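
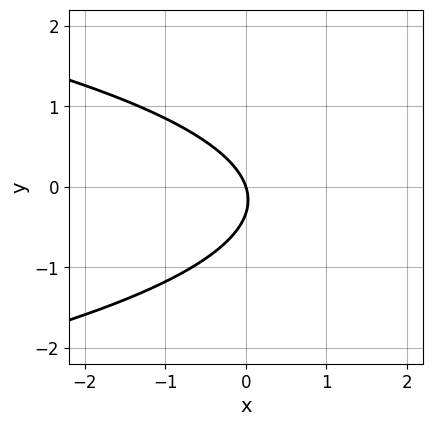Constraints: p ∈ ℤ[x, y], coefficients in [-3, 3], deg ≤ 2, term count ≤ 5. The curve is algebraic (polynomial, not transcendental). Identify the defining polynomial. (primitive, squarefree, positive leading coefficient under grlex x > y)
First, deg p = 2. The shape is more complex than any degree-1 curve.
Next, against the integer gridlines: it meets the y-axis at y = 0 (among the integer gridlines); one x-axis crossing is at x = 0.
Finally, the integer polynomial consistent with all of this is the stated p.

3*y^2 + 3*x + y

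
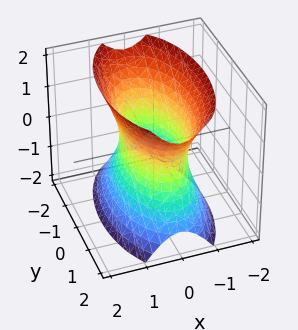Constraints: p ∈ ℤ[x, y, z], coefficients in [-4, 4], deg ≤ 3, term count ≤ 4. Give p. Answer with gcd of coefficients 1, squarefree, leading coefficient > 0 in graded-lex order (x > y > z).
3*x^2 + y^2 - z^2 - 2

1. deg p = 2.
2. Symmetries: mirror symmetry x ↦ −x ⇒ only even powers of x; the z ↦ −z reflection is a symmetry, so z appears only in even powers; mirror symmetry y ↦ −y ⇒ only even powers of y.
3. Reading off the gridlines: no z-intercept at any integer in the box.
4. Assembling these constraints gives the stated polynomial.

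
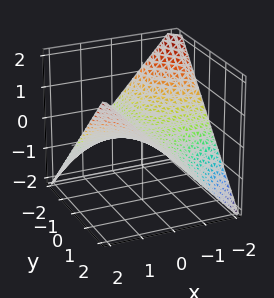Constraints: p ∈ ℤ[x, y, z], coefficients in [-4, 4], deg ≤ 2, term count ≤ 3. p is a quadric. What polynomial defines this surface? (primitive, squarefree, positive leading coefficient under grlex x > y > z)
x*y - 2*z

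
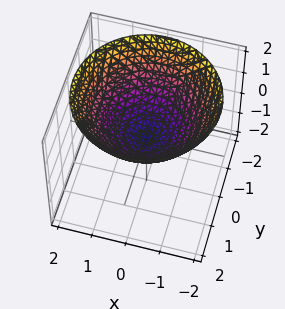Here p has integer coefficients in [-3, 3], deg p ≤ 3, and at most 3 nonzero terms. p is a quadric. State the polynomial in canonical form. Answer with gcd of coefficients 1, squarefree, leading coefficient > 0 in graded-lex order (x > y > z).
x^2 + y^2 - 2*z

1. The degree is 2 — a paraboloid; a quadric.
2. Symmetry: the z-axis is an axis of rotation, so x and y enter only as x² + y².
3. From the axis intercepts and sections: it crosses the y-axis at the gridline y = 0; a circular section at z = 1 has radius between 1 and 2; one x-axis crossing is at x = 0; it meets the z-axis at z = 0 (among the integer gridlines).
4. Together with the visible shape, these determine p as stated.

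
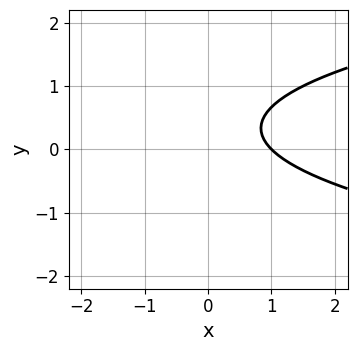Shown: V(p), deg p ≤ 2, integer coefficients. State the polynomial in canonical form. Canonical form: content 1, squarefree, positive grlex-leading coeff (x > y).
1. The degree is 2 — no degree-1 curve has this shape.
2. Observable constraints: no y-intercept at any integer in the box; it crosses the x-axis at the gridline x = 1.
3. Solving for integer coefficients yields p as stated.

3*y^2 - 2*x - 2*y + 2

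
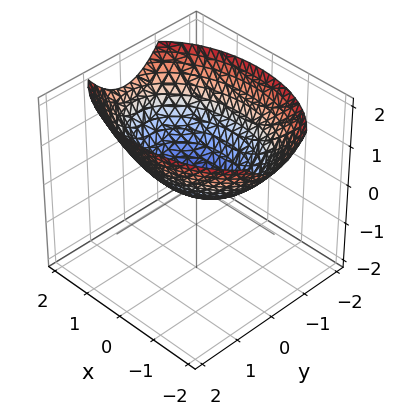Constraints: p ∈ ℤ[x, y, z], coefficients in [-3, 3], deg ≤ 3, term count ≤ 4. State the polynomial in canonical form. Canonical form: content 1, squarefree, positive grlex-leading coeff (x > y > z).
x^2 + 2*y^2 - 3*z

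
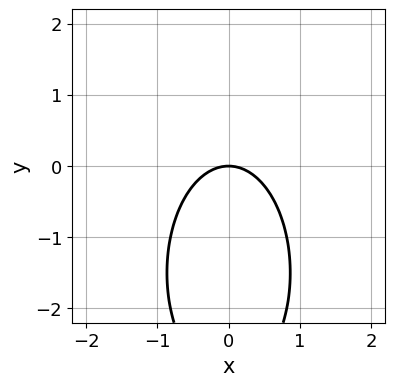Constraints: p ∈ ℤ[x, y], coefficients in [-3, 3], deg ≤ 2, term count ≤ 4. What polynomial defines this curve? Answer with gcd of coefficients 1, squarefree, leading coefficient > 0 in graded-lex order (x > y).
3*x^2 + y^2 + 3*y

Degree: a generic line meets the curve in up to 2 points, so deg p = 2.
Symmetries: mirror symmetry x ↦ −x ⇒ only even powers of x.
Observable constraints: it crosses the y-axis at the gridline y = 0; it meets the x-axis at x = 0 (among the integer gridlines).
The integer polynomial consistent with all of this is the stated p.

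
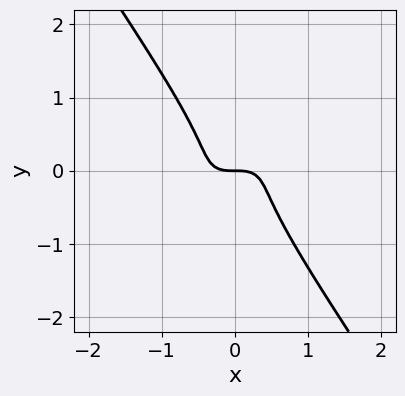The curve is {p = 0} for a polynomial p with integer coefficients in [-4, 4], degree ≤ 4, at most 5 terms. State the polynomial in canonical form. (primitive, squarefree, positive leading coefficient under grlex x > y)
2*x^3 - 3*x^2*y + 2*y^3 + y

First, deg p = 3.
Next, against the integer gridlines: it crosses the y-axis at the gridline y = 0; it crosses the x-axis at the gridline x = 0.
Finally, these observations pin down the coefficients.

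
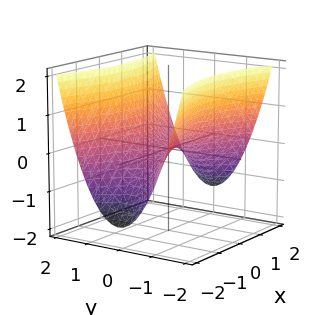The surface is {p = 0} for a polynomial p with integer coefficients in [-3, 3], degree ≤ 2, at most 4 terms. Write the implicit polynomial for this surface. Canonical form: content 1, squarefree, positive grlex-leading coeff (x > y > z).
x^2 - 3*y^2 + 3*z

1. Degree: a saddle surface; a quadric, so deg p = 2.
2. Symmetries: the y ↦ −y reflection is a symmetry, so y appears only in even powers; it's symmetric under x → −x, forcing even powers of x.
3. Against the integer gridlines: it crosses the x-axis at the gridline x = 0; it crosses the y-axis at the gridline y = 0; it meets the z-axis at z = 0 (among the integer gridlines).
4. The integer polynomial consistent with all of this is the stated p.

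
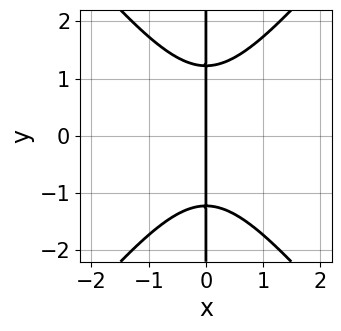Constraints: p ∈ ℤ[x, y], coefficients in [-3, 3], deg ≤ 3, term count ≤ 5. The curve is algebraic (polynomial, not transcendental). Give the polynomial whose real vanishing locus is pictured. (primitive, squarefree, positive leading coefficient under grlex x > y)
3*x^3 - 2*x*y^2 + 3*x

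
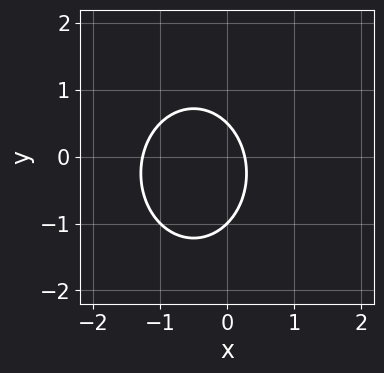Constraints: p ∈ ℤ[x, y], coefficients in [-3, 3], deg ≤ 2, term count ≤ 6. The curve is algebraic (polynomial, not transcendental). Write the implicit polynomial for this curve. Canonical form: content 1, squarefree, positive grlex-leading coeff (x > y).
3*x^2 + 2*y^2 + 3*x + y - 1

(a) Degree: a generic line meets the curve in up to 2 points, so deg p = 2.
(b) Reading off the gridlines: it crosses the y-axis at the gridline y = -1.
(c) The integer polynomial consistent with all of this is the stated p.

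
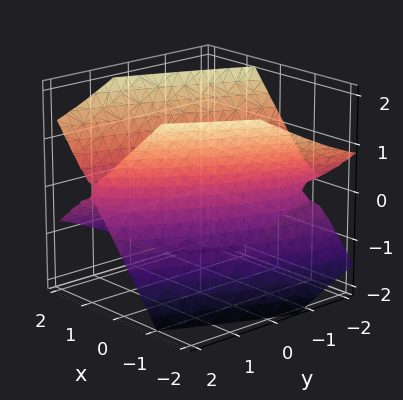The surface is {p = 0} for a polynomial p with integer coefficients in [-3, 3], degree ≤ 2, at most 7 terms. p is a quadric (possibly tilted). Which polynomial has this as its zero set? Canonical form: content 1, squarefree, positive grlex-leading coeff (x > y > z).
First, the degree is 2 — the shape is more complex than any degree-1 surface.
Next, from the visible intercepts: the surface avoids every integer z-axis point in the box; among the integer gridlines, it crosses the y-axis at y ∈ {-1, 1}.
Finally, fitting integer coefficients to these (and the overall shape) gives p.

3*x^2 - 3*x*y + x*z + y^2 - 3*z^2 - 1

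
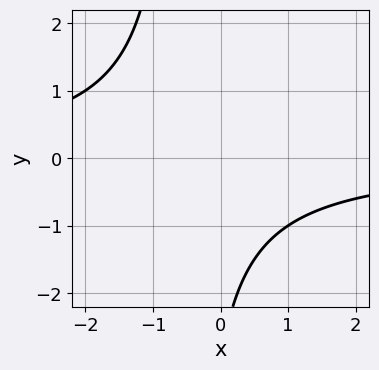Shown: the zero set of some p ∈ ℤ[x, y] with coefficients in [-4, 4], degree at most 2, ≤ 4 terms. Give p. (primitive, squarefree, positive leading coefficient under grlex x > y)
(a) Degree: no degree-1 curve has this shape, so deg p = 2.
(b) From the axis intercepts and sections: no x-intercept at any integer in the box; the curve avoids every integer y-axis point in the box.
(c) Fitting integer coefficients to these (and the overall shape) gives p.

2*x*y + y + 3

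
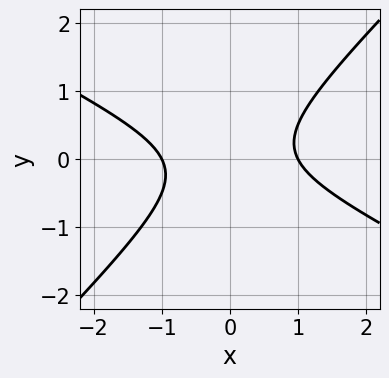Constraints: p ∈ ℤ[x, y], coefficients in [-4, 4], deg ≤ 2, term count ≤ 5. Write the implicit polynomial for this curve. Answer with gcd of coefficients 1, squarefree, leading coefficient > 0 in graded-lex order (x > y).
x^2 + x*y - 2*y^2 - 1

(a) Degree: a generic line meets the curve in up to 2 points, so deg p = 2.
(b) Against the integer gridlines: among the integer gridlines, it crosses the x-axis at x ∈ {-1, 1}; the curve avoids every integer y-axis point in the box.
(c) Assembling these constraints gives the stated polynomial.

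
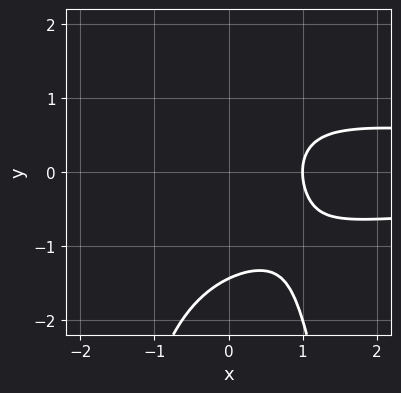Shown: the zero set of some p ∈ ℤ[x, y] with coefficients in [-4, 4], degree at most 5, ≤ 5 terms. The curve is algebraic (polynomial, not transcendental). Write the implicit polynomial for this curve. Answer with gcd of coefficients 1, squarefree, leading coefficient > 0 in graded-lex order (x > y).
2*x^2*y^2 + y^3 - 3*x + 3

First, deg p = 4. No degree-3 curve has this shape.
Next, checking where it meets the axes: it crosses the x-axis at the gridline x = 1.
Finally, together with the visible shape, these determine p as stated.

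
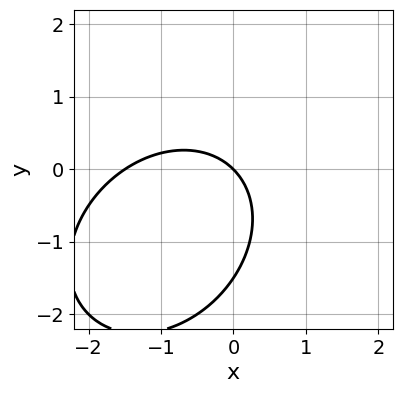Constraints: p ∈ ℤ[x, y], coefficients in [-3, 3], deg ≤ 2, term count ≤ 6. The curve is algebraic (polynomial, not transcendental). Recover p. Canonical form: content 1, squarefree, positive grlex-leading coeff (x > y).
(a) The degree is 2 — a generic line meets the curve in up to 2 points.
(b) Reading off the gridlines: it meets the y-axis at y = 0 (among the integer gridlines); one x-axis crossing is at x = 0.
(c) Assembling these constraints gives the stated polynomial.

2*x^2 - x*y + 2*y^2 + 3*x + 3*y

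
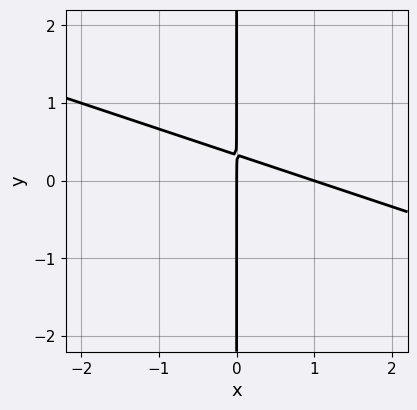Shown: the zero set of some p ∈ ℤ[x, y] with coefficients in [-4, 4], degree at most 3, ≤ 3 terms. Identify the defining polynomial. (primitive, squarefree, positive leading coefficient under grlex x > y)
The degree is 2 — a generic line meets the curve in up to 2 points.
Checking where it meets the axes: the x-axis gridline crossings are at x ∈ {0, 1}; every point of the y-axis in the box is on the curve.
Together with the visible shape, these determine p as stated.

x^2 + 3*x*y - x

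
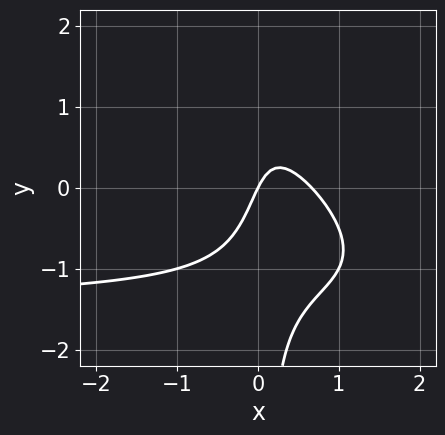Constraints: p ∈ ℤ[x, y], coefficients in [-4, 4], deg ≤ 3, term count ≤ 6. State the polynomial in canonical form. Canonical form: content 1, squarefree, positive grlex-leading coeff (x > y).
2*x^2*y + 2*x*y^2 + 3*x^2 - 2*x + y

First, the degree is 3 — a generic line meets the curve in up to 3 points.
Next, observable constraints: one y-axis crossing is at y = 0; it meets the x-axis at x = 0 (among the integer gridlines).
Finally, these observations pin down the coefficients.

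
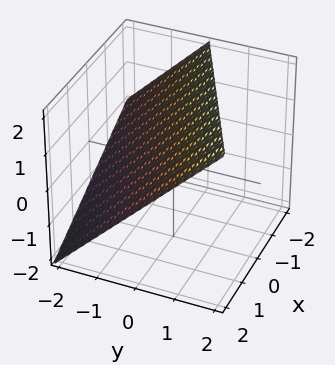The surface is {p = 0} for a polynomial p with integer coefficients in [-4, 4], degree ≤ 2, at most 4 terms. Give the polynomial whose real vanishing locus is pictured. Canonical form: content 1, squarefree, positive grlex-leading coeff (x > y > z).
x - 2*y + 2*z - 2

(a) Degree: every cross-section is a straight line — this is a plane, so deg p = 1.
(b) From the axis intercepts and sections: it meets the x-axis at x = 2 (among the integer gridlines); it crosses the z-axis at the gridline z = 1.
(c) Putting this together gives p. Check: (0, -1, 0) on the y-axis lies on the surface, and p(0, -1, 0) = 0. ✓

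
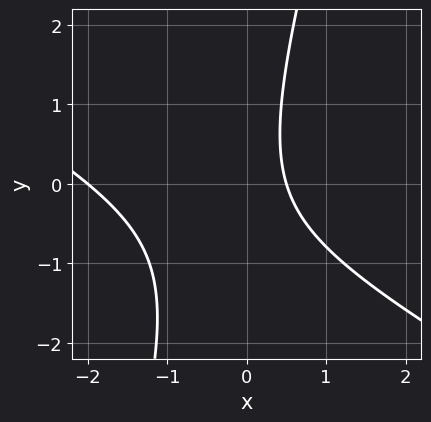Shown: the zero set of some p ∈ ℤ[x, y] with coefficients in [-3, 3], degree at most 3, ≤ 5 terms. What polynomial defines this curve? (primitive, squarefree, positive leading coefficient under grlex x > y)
2*x^2 + 3*x*y - y^2 + 3*x - 2

(a) deg p = 2.
(b) Checking where it meets the axes: it crosses the x-axis at the gridline x = -2; the curve avoids every integer y-axis point in the box.
(c) Assembling these constraints gives the stated polynomial.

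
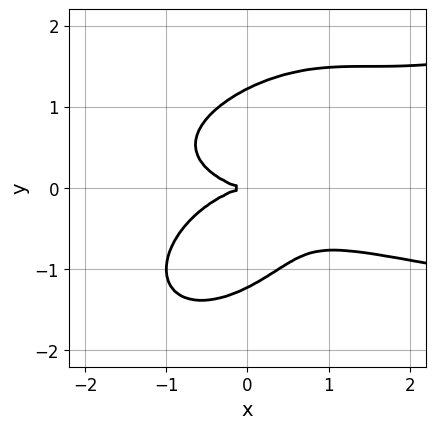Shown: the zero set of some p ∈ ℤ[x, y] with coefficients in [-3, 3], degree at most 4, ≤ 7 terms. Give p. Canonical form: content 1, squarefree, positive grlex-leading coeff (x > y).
2*x^2*y^2 - 2*x*y^3 + 2*y^4 - x^3 - 3*y^2

Degree: no degree-3 curve has this shape, so deg p = 4.
From the visible intercepts: it crosses the y-axis at the gridline y = 0; one x-axis crossing is at x = 0.
These observations pin down the coefficients.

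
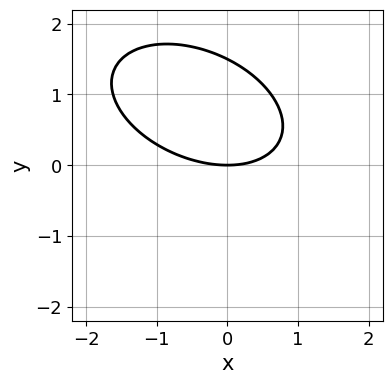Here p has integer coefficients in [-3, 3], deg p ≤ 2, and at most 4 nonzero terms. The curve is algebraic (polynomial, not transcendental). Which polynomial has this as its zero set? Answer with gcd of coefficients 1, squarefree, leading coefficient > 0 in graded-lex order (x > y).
1. deg p = 2.
2. From the visible intercepts: one x-axis crossing is at x = 0; it meets the y-axis at y = 0 (among the integer gridlines).
3. The integer polynomial consistent with all of this is the stated p.

x^2 + x*y + 2*y^2 - 3*y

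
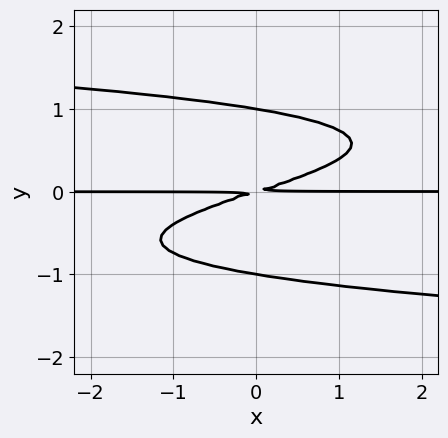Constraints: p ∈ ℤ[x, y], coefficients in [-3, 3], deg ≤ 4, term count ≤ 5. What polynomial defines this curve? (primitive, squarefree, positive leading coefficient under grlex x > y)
First, degree: no degree-3 curve has this shape, so deg p = 4.
Then, from the visible intercepts: among the integer gridlines, it crosses the y-axis at y ∈ {-1, 1}; every point of the x-axis in the box is on the curve.
Finally, matching integer coefficients to the picture gives p.

3*y^4 + x*y - 3*y^2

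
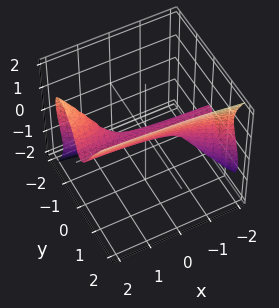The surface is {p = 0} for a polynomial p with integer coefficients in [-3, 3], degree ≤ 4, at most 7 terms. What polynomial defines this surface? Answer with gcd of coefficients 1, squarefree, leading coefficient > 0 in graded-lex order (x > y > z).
2*x*y^2 - x*y*z + 3*y^3 - z^3 - z

(a) Degree: the shape is more complex than any degree-2 surface, so deg p = 3.
(b) From the visible intercepts: it crosses the y-axis at the gridline y = 0; it meets the z-axis at z = 0 (among the integer gridlines).
(c) Putting this together gives p. Check: (-1, 0, 0) on the x-axis lies on the surface, and p(-1, 0, 0) = 0. ✓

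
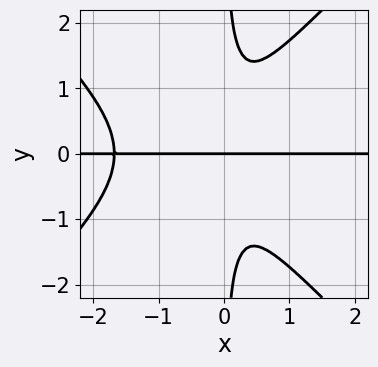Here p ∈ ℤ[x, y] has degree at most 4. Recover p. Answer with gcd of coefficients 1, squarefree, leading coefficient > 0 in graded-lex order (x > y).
1. deg p = 4. The shape is more complex than any degree-3 curve.
2. Observable constraints: it crosses the y-axis at the gridline y = 0; the visible x-axis segment lies entirely on the curve.
3. Fitting integer coefficients to these (and the overall shape) gives p.

2*x^3*y - 2*x*y^3 + 3*x^2*y + y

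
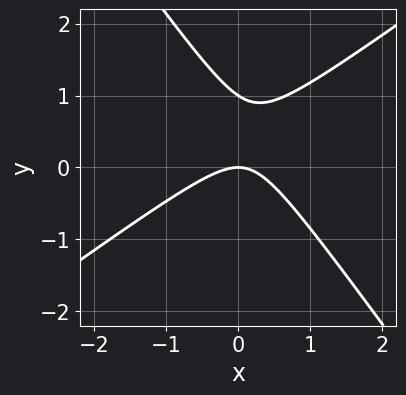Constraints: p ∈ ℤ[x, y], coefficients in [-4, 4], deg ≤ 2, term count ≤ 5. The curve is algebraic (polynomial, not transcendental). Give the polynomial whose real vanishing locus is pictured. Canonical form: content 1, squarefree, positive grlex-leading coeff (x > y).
1. Degree: no degree-1 curve has this shape, so deg p = 2.
2. Observable constraints: one x-axis crossing is at x = 0; the y-axis gridline crossings are at y ∈ {0, 1}.
3. Putting this together gives p.

3*x^2 - 2*x*y - 3*y^2 + 3*y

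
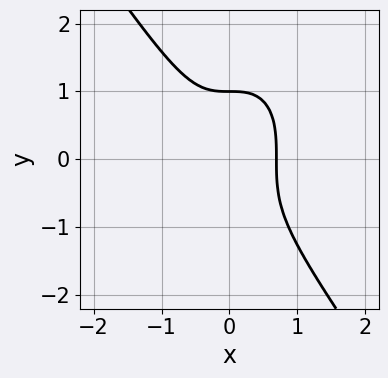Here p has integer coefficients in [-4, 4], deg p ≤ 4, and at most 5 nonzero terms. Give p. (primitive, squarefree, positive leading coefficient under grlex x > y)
3*x^3 + y^3 - 1

(a) Degree: no degree-2 curve has this shape, so deg p = 3.
(b) From the visible intercepts: one y-axis crossing is at y = 1.
(c) Assembling these constraints gives the stated polynomial.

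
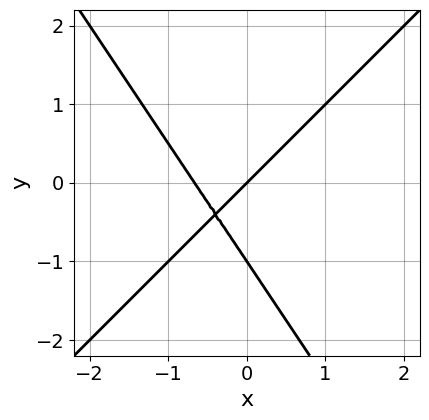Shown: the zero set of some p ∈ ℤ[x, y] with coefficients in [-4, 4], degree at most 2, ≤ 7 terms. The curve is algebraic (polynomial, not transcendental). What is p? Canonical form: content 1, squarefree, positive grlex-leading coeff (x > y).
3*x^2 - x*y - 2*y^2 + 2*x - 2*y

First, the degree is 2 — no degree-1 curve has this shape.
Next, from the axis intercepts and sections: among the integer gridlines, it crosses the y-axis at y ∈ {-1, 0}; it crosses the x-axis at the gridline x = 0.
Finally, assembling these constraints gives the stated polynomial.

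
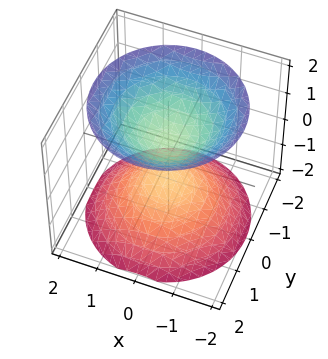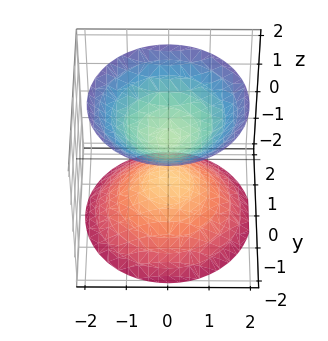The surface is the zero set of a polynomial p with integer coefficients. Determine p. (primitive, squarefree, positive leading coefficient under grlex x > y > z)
1. I count 2 distinct pieces. Treating them together as one polynomial.
2. Degree: two separate bowl-shaped sheets opening away from each other; a quadric, so deg p = 2.
3. Symmetries: mirror symmetry z ↦ −z ⇒ only even powers of z; rotational symmetry about the z-axis ⇒ p depends on x, y only through x² + y².
4. From the axis intercepts and sections: no y-intercept at any integer in the box; the surface avoids every integer x-axis point in the box; a circular section at z = -2 has radius between 1 and 2.
5. Fitting integer coefficients to these (and the overall shape) gives p.

2*x^2 + 2*y^2 - 2*z^2 + 1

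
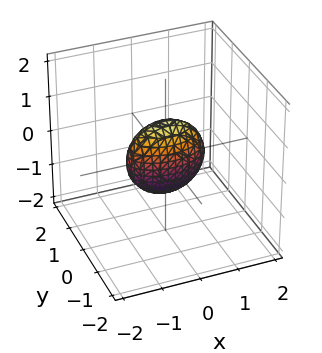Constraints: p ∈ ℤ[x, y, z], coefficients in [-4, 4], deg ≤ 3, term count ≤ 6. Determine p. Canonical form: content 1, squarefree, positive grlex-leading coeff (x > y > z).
x^2 + 3*y^2 + z^2 - 1

1. The degree is 2 — a closed, bounded, convex surface; a quadric.
2. Symmetries: the x ↦ −x reflection is a symmetry, so x appears only in even powers; it's symmetric under y → −y, forcing even powers of y; it's symmetric under z → −z, forcing even powers of z.
3. From the axis intercepts and sections: the x-axis gridline crossings are at x ∈ {-1, 1}; among the integer gridlines, it crosses the z-axis at z ∈ {-1, 1}.
4. Solving for integer coefficients yields p as stated.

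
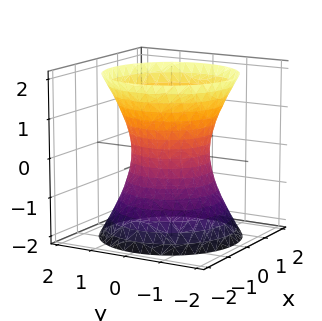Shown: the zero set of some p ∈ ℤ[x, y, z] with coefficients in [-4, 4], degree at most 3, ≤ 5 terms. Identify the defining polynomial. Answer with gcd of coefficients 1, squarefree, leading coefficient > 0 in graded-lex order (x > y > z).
(a) Degree: one connected sheet with a waist; a quadric, so deg p = 2.
(b) By symmetry, the surface is invariant under rotation about z: p = q(x² + y², z); mirror symmetry z ↦ −z ⇒ only even powers of z.
(c) From the axis intercepts and sections: no z-intercept at any integer in the box; a circular section at z = 0 has radius exactly 1; the x-axis gridline crossings are at x ∈ {-1, 1}.
(d) Together with the visible shape, these determine p as stated. Check: (0, 1, 0) on the y-axis lies on the surface, and p(0, 1, 0) = 0. ✓

2*x^2 + 2*y^2 - z^2 - 2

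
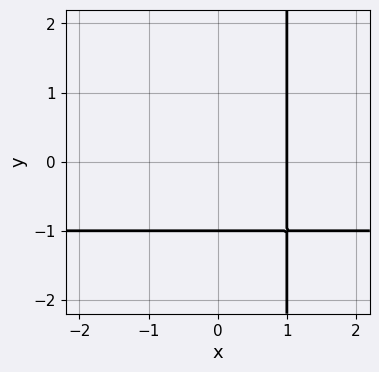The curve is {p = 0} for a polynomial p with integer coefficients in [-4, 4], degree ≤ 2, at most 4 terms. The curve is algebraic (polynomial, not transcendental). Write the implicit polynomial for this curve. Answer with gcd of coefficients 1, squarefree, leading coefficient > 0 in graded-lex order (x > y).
The degree is 2 — no degree-1 curve has this shape.
Against the integer gridlines: it crosses the x-axis at the gridline x = 1; one y-axis crossing is at y = -1.
Solving for integer coefficients yields p as stated.

x*y + x - y - 1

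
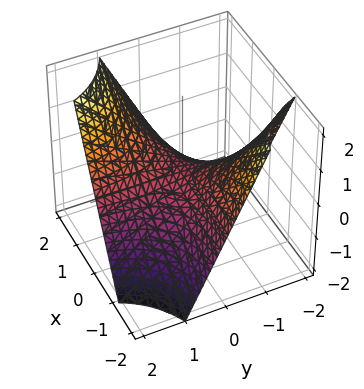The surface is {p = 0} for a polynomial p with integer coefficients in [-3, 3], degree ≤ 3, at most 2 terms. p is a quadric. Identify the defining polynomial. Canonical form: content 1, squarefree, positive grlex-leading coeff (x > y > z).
1. deg p = 2.
2. From the visible intercepts: every point of the x-axis in the box is on the surface; every point of the y-axis in the box is on the surface.
3. Matching integer coefficients to the picture gives p.

x*y - z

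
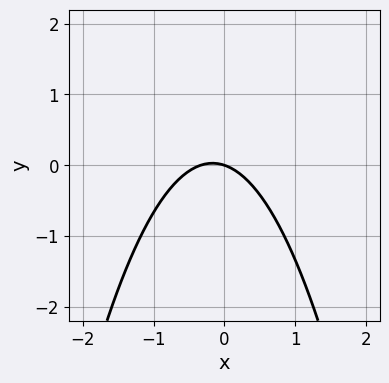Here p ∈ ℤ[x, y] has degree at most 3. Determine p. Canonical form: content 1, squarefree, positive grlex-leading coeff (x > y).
(a) The degree is 2 — no degree-1 curve has this shape.
(b) Against the integer gridlines: it meets the y-axis at y = 0 (among the integer gridlines); it crosses the x-axis at the gridline x = 0.
(c) Putting this together gives p.

3*x^2 + x + 3*y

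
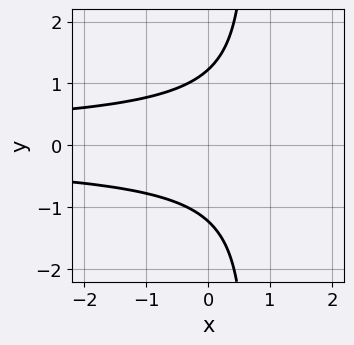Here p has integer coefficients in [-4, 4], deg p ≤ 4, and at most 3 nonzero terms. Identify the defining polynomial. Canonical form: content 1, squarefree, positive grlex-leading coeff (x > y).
3*x*y^2 - 2*y^2 + 3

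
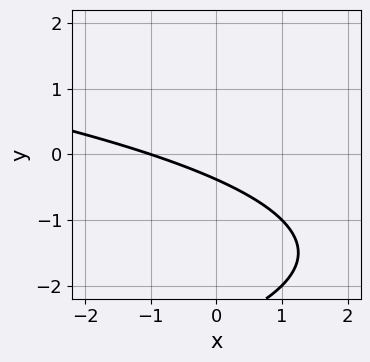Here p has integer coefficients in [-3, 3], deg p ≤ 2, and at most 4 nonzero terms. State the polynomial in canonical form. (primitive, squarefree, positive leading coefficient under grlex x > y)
(a) Degree: the shape is more complex than any degree-1 curve, so deg p = 2.
(b) Checking where it meets the axes: one x-axis crossing is at x = -1.
(c) Putting this together gives p.

y^2 + x + 3*y + 1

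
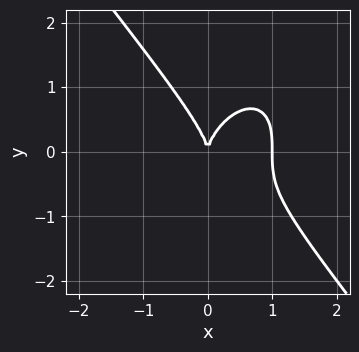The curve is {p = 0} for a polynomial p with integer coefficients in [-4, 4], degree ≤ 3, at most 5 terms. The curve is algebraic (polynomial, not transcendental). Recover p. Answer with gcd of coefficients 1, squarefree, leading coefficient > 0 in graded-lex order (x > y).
1. deg p = 3.
2. Checking where it meets the axes: it crosses the y-axis at the gridline y = 0; among the integer gridlines, it crosses the x-axis at x ∈ {0, 1}.
3. Matching integer coefficients to the picture gives p.

2*x^3 + y^3 - 2*x^2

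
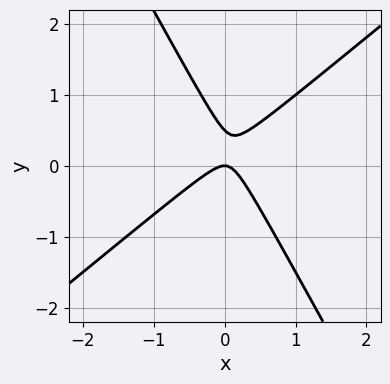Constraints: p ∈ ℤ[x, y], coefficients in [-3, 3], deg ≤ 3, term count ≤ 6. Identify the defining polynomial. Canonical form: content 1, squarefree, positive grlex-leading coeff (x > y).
3*x^2 - 2*x*y - 2*y^2 + y

1. deg p = 2. The shape is more complex than any degree-1 curve.
2. Reading off the gridlines: one x-axis crossing is at x = 0; it meets the y-axis at y = 0 (among the integer gridlines).
3. Together with the visible shape, these determine p as stated.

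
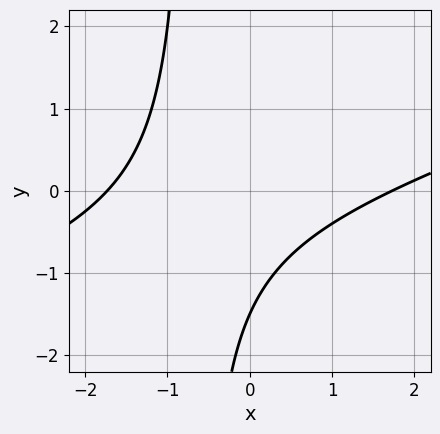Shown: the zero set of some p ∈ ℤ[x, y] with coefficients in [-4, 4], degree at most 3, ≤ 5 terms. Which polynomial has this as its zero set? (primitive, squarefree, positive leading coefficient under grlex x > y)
x^2 - 3*x*y - 2*y - 3

First, degree: no degree-1 curve has this shape, so deg p = 2.
Finally, matching integer coefficients to the picture gives p.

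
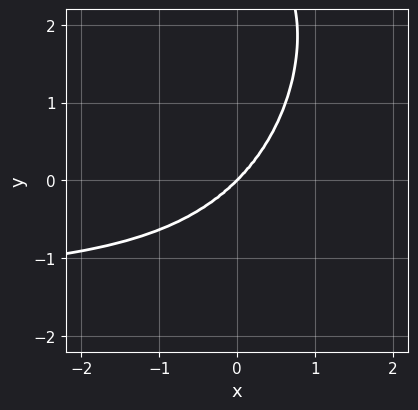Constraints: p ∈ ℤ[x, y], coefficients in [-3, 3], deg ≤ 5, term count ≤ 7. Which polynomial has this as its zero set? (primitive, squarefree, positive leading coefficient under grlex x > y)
2*x^3*y + 2*x^2*y^2 + y^4 + 3*x^3 - 3*y^3

First, the degree is 4 — a generic line meets the curve in up to 4 points.
Then, observable constraints: it meets the y-axis at y = 0 (among the integer gridlines); it meets the x-axis at x = 0 (among the integer gridlines).
Finally, these observations pin down the coefficients.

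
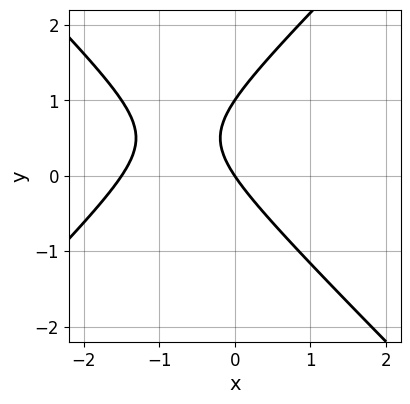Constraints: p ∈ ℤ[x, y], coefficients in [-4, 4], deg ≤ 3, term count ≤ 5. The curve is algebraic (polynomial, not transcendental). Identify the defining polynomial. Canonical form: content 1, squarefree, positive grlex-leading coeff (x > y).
(a) deg p = 2.
(b) Observable constraints: among the integer gridlines, it crosses the y-axis at y ∈ {0, 1}; it crosses the x-axis at the gridline x = 0.
(c) Solving for integer coefficients yields p as stated.

2*x^2 - 2*y^2 + 3*x + 2*y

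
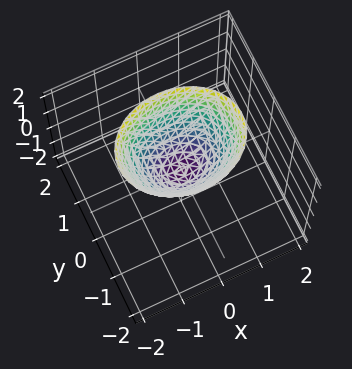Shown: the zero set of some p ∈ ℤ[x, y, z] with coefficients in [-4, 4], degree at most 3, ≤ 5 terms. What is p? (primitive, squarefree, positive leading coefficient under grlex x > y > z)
2*x^2 + 3*y^2 - 2*z

1. Degree: a single bowl opening along one axis; a quadric, so deg p = 2.
2. Symmetries: mirror symmetry y ↦ −y ⇒ only even powers of y; mirror symmetry x ↦ −x ⇒ only even powers of x.
3. From the axis intercepts and sections: it meets the z-axis at z = 0 (among the integer gridlines); it crosses the x-axis at the gridline x = 0; it meets the y-axis at y = 0 (among the integer gridlines).
4. Together with the visible shape, these determine p as stated.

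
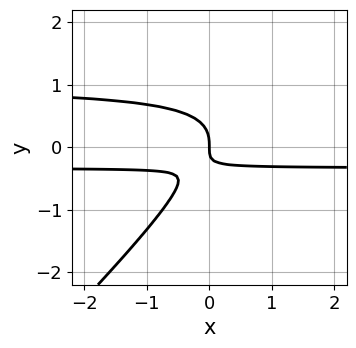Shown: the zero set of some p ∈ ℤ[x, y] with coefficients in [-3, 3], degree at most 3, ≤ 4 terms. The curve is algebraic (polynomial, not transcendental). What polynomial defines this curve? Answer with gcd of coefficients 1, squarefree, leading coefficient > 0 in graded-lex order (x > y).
The degree is 3 — the shape is more complex than any degree-2 curve.
From the visible intercepts: it meets the x-axis at x = 0 (among the integer gridlines); it crosses the y-axis at the gridline y = 0.
Together with the visible shape, these determine p as stated.

3*x*y^2 - 3*y^3 - 2*x*y - x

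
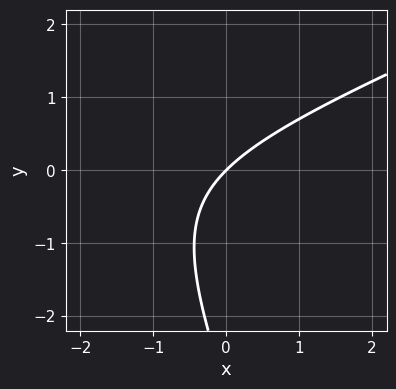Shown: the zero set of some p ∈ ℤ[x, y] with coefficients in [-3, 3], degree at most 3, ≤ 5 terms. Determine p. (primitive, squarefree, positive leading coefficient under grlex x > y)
First, degree: a generic line meets the curve in up to 2 points, so deg p = 2.
Then, checking where it meets the axes: it crosses the x-axis at the gridline x = 0; it meets the y-axis at y = 0 (among the integer gridlines).
Finally, together with the visible shape, these determine p as stated.

x^2 - 2*x*y - y^2 + 3*x - 3*y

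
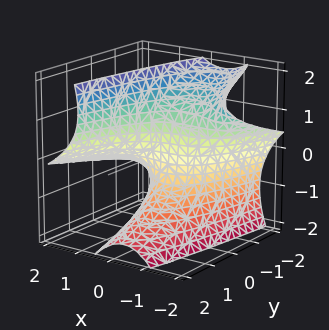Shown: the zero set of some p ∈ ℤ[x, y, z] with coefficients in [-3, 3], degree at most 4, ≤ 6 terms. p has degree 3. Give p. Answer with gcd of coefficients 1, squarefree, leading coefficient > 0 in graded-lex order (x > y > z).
deg p = 3. No degree-2 surface has this shape.
From the axis intercepts and sections: it meets the y-axis at y = 0 (among the integer gridlines); it meets the x-axis at x = 0 (among the integer gridlines); it crosses the z-axis at the gridline z = 0.
Fitting integer coefficients to these (and the overall shape) gives p.

x^3 + 3*x^2*z - z^3 + 2*x*z - 3*y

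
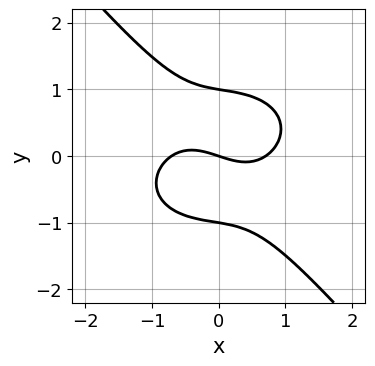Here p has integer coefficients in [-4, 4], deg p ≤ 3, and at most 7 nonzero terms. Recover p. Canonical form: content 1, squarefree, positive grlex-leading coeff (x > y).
2*x^3 + 2*x*y^2 + 3*y^3 - x - 3*y

First, the degree is 3 — no degree-2 curve has this shape.
Next, from the visible intercepts: it crosses the x-axis at the gridline x = 0; among the integer gridlines, it crosses the y-axis at y ∈ {-1, 0, 1}.
Finally, putting this together gives p.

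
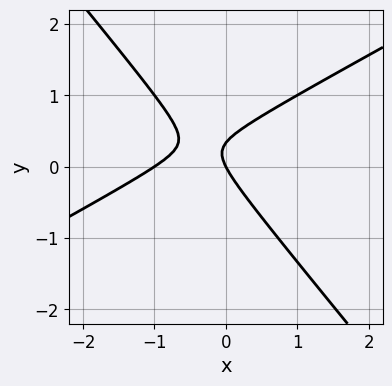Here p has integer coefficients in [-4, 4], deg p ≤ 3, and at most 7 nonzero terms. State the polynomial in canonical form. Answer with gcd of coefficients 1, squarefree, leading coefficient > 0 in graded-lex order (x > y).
2*x^2 - 2*x*y - 3*y^2 + 2*x + y

First, deg p = 2.
Then, from the visible intercepts: one y-axis crossing is at y = 0; among the integer gridlines, it crosses the x-axis at x ∈ {-1, 0}.
Finally, together with the visible shape, these determine p as stated.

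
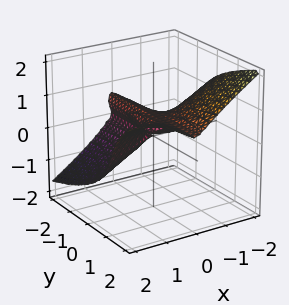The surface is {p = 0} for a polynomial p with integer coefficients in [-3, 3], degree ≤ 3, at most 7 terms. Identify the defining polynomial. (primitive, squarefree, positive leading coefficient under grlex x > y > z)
x^3 - 2*x^2*y + x^2*z + 3*z^3 - 2*z^2

(a) The degree is 3 — the shape is more complex than any degree-2 surface.
(b) From the visible intercepts: it crosses the x-axis at the gridline x = 0; the visible y-axis segment lies entirely on the surface; one z-axis crossing is at z = 0.
(c) Assembling these constraints gives the stated polynomial.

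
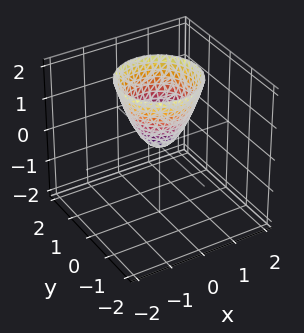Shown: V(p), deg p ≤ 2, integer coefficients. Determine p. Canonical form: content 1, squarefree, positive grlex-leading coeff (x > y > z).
(a) The degree is 2 — a single bowl opening along one axis; a quadric.
(b) Symmetries: rotational symmetry about the z-axis ⇒ p depends on x, y only through x² + y².
(c) Against the integer gridlines: it meets the y-axis at y = 0 (among the integer gridlines); it crosses the x-axis at the gridline x = 0; a circular section at z = 1 has radius between 0 and 1.
(d) Fitting integer coefficients to these (and the overall shape) gives p.

3*x^2 + 3*y^2 - 2*z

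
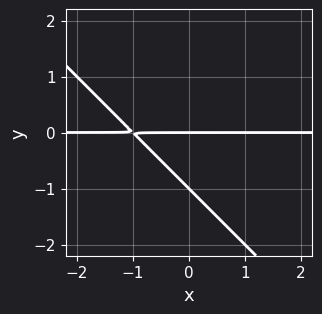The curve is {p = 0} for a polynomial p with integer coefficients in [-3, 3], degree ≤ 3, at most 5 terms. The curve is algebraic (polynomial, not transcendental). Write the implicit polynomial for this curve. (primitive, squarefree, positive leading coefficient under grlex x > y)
x*y + y^2 + y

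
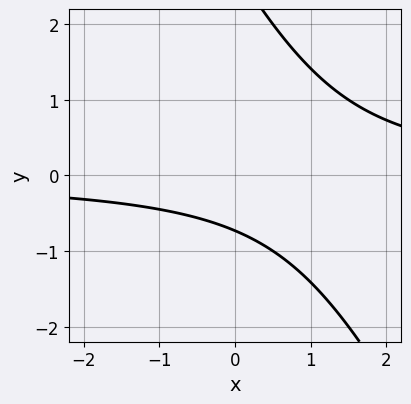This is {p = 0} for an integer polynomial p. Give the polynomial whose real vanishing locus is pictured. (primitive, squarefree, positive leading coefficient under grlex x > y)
2*x*y + y^2 - 2*y - 2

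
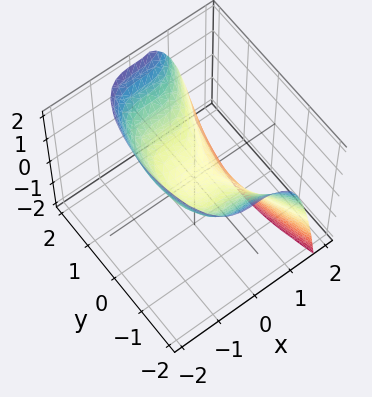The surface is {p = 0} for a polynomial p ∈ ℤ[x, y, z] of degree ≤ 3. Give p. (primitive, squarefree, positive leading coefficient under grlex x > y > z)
2*x^3 - y^2 + 2*z

1. deg p = 3.
2. From the axis intercepts and sections: one y-axis crossing is at y = 0; one x-axis crossing is at x = 0; one z-axis crossing is at z = 0.
3. Matching integer coefficients to the picture gives p.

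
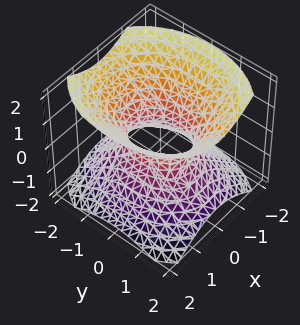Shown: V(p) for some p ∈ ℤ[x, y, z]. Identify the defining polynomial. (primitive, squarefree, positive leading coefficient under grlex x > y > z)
3*x^2 + 2*y^2 - 3*z^2 - 2

The degree is 2 — an hourglass — one-sheet hyperboloid; a quadric.
Symmetries: mirror symmetry z ↦ −z ⇒ only even powers of z; mirror symmetry x ↦ −x ⇒ only even powers of x; mirror symmetry y ↦ −y ⇒ only even powers of y.
From the visible intercepts: the y-axis gridline crossings are at y ∈ {-1, 1}; the surface avoids every integer z-axis point in the box.
Putting this together gives p.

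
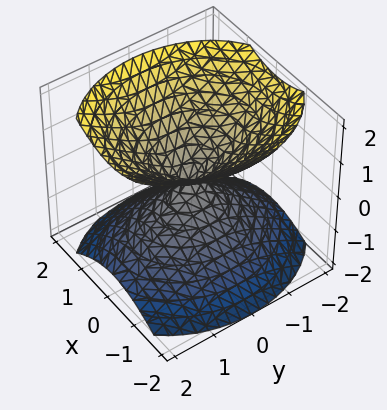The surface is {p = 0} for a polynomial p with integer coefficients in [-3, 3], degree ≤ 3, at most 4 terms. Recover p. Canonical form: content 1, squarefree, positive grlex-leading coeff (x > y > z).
There are 2 components.
The degree is 2 — a double cone through the origin; a quadric.
Symmetries: it's symmetric under z → −z, forcing even powers of z; it's symmetric under x → −x, forcing even powers of x; it's symmetric under y → −y, forcing even powers of y.
Against the integer gridlines: it crosses the z-axis at the gridline z = 0; it meets the x-axis at x = 0 (among the integer gridlines); it crosses the y-axis at the gridline y = 0.
The integer polynomial consistent with all of this is the stated p.

3*x^2 + 2*y^2 - 3*z^2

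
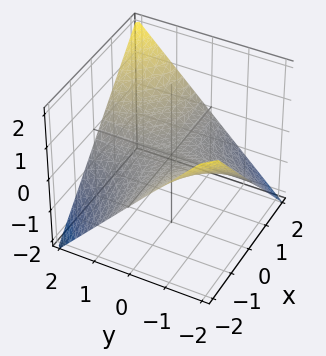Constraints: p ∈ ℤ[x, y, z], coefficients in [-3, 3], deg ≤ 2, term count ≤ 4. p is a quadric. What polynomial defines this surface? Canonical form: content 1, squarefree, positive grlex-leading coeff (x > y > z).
x*y - 2*z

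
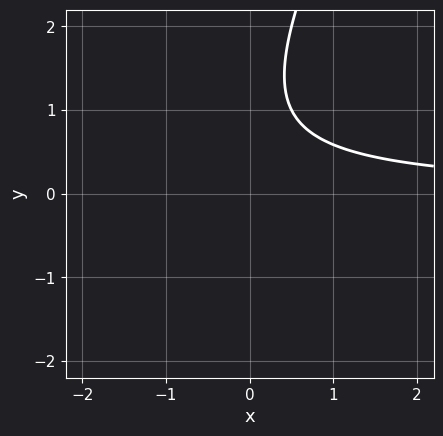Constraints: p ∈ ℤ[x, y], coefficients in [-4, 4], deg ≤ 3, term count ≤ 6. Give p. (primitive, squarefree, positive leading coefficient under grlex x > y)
(a) Degree: no degree-1 curve has this shape, so deg p = 2.
(b) Checking where it meets the axes: the curve avoids every integer x-axis point in the box; no y-intercept at any integer in the box.
(c) Putting this together gives p.

2*x*y - y^2 + 2*y - 2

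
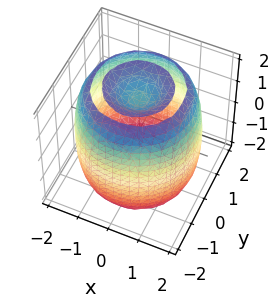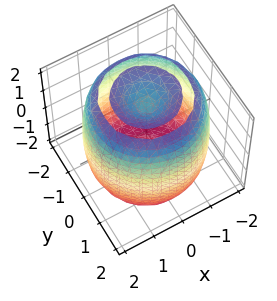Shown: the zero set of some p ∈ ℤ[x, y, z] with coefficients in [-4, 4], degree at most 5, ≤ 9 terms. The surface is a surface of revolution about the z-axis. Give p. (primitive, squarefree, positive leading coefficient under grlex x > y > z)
x^4 + 2*x^2*y^2 + y^4 - 3*x^2 - 3*y^2 + z^2 - 2

I count 2 distinct pieces.
Degree: a generic line meets the surface in up to 4 points, so deg p = 4.
Symmetries: rotational symmetry about the z-axis ⇒ p depends on x, y only through x² + y².
Observable constraints: a circular section at z = 2 has radius exactly 1.
The integer polynomial consistent with all of this is the stated p.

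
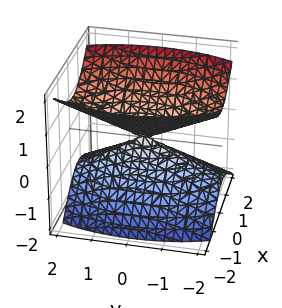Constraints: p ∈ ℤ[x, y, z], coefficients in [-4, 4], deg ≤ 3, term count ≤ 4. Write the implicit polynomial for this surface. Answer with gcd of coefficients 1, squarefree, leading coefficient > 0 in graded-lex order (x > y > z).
3*x^2 + x*z + y^2 - 3*z^2

First, I count 2 distinct pieces.
Next, degree: a generic line meets the surface in up to 2 points, so deg p = 2.
Next, observable constraints: it crosses the x-axis at the gridline x = 0; it crosses the y-axis at the gridline y = 0; it meets the z-axis at z = 0 (among the integer gridlines).
Finally, matching integer coefficients to the picture gives p.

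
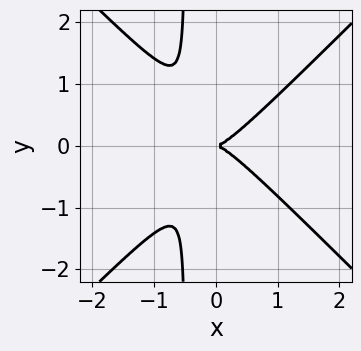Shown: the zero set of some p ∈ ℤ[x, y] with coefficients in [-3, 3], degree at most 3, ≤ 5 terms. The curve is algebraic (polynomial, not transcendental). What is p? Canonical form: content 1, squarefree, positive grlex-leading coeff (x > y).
2*x^3 - 2*x*y^2 - y^2

1. deg p = 3. A generic line meets the curve in up to 3 points.
2. Symmetries: it's symmetric under y → −y, forcing even powers of y.
3. From the visible intercepts: it meets the x-axis at x = 0 (among the integer gridlines); it meets the y-axis at y = 0 (among the integer gridlines).
4. These observations pin down the coefficients.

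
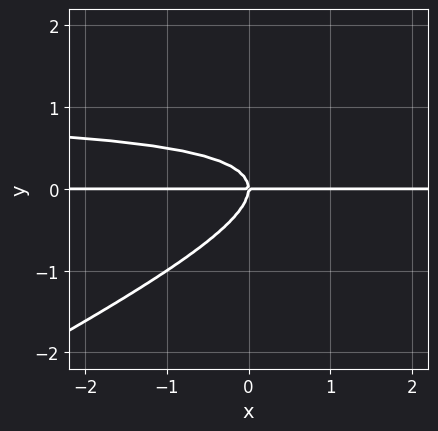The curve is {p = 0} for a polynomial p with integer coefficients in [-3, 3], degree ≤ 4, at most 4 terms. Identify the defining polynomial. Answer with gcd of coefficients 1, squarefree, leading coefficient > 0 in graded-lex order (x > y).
1. The degree is 3 — a generic line meets the curve in up to 3 points.
2. Observable constraints: it crosses the y-axis at the gridline y = 0; the visible x-axis segment lies entirely on the curve.
3. Solving for integer coefficients yields p as stated.

x*y^2 - 2*y^3 - x*y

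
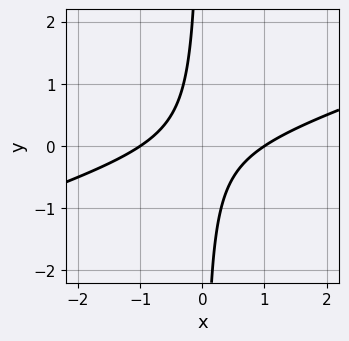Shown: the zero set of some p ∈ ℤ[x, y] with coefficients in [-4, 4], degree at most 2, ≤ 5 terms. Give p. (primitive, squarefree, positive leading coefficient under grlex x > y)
x^2 - 3*x*y - 1

The degree is 2 — a generic line meets the curve in up to 2 points.
Reading off the gridlines: the x-axis gridline crossings are at x ∈ {-1, 1}; no y-intercept at any integer in the box.
Fitting integer coefficients to these (and the overall shape) gives p.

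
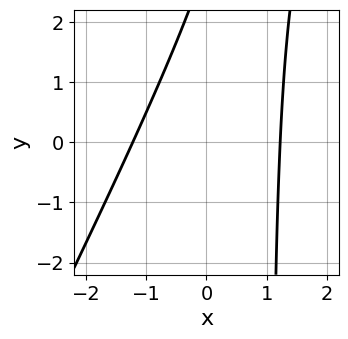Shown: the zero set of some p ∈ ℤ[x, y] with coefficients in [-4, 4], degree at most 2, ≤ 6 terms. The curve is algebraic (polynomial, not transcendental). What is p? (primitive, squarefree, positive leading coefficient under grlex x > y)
First, degree: a generic line meets the curve in up to 2 points, so deg p = 2.
Then, from the axis intercepts and sections: the curve avoids every integer y-axis point in the box.
Finally, together with the visible shape, these determine p as stated.

2*x^2 - x*y + y - 3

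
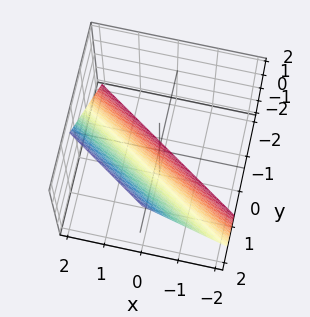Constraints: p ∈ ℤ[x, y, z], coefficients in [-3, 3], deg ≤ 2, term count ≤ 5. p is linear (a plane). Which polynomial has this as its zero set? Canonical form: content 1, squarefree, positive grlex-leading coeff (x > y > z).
2*x + 3*y - 2*z - 2

(a) Degree: the surface is flat (a plane), so deg p = 1.
(b) From the visible intercepts: one z-axis crossing is at z = -1; one x-axis crossing is at x = 1.
(c) Fitting integer coefficients to these (and the overall shape) gives p.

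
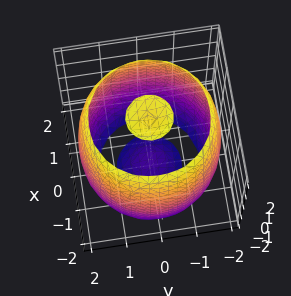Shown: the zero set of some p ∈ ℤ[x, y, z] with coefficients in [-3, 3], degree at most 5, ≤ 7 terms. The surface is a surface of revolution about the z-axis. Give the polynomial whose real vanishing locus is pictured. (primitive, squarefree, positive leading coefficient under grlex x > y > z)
x^4 + 2*x^2*y^2 + y^4 - 3*x^2 - 3*y^2 + z^2 - 3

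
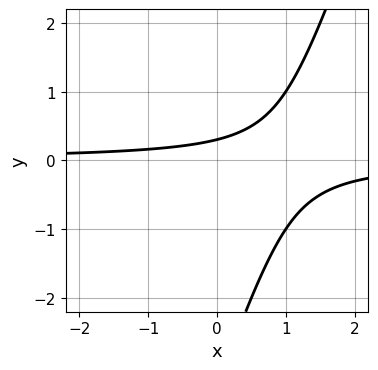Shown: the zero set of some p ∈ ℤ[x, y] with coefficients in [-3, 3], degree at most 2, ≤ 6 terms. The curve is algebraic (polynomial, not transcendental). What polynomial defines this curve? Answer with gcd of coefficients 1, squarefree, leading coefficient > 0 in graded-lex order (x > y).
3*x*y - y^2 - 3*y + 1

(a) deg p = 2.
(b) Checking where it meets the axes: no x-intercept at any integer in the box.
(c) Matching integer coefficients to the picture gives p.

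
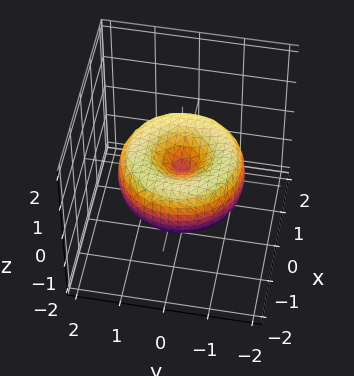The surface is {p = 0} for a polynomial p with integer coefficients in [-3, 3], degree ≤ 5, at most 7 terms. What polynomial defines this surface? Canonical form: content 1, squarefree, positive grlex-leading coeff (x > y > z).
x^4 + 2*x^2*y^2 + y^4 - 2*x^2 - 2*y^2 + 2*z^2

deg p = 4. A generic line meets the surface in up to 4 points.
By symmetry, the z-axis is an axis of rotation, so x and y enter only as x² + y².
From the visible intercepts: one z-axis crossing is at z = 0; it crosses the x-axis at the gridline x = 0; it meets the y-axis at y = 0 (among the integer gridlines).
Matching integer coefficients to the picture gives p.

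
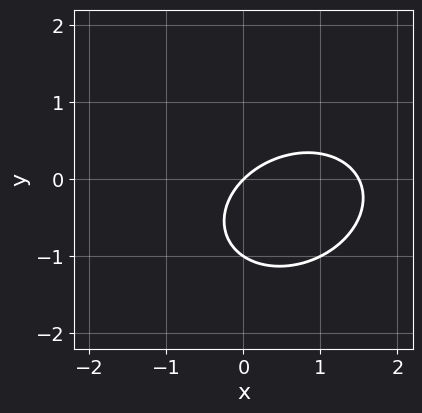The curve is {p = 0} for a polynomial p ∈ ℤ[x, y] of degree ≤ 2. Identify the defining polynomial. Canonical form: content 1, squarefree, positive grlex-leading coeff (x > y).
2*x^2 - x*y + 3*y^2 - 3*x + 3*y

First, degree: a generic line meets the curve in up to 2 points, so deg p = 2.
Then, from the axis intercepts and sections: one x-axis crossing is at x = 0; the y-axis gridline crossings are at y ∈ {-1, 0}.
Finally, matching integer coefficients to the picture gives p.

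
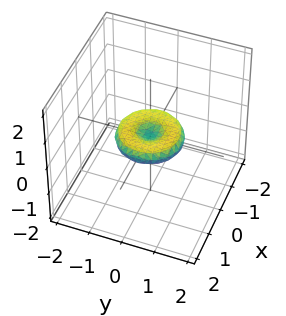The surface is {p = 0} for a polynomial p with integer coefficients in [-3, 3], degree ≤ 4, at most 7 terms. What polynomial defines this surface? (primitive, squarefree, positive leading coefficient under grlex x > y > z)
(a) Degree: a generic line meets the surface in up to 4 points, so deg p = 4.
(b) Symmetries: rotational symmetry about the z-axis ⇒ p depends on x, y only through x² + y².
(c) Reading off the gridlines: it meets the z-axis at z = 0 (among the integer gridlines); a circular section at z = 0 has radius exactly 1; among the integer gridlines, it crosses the x-axis at x ∈ {-1, 0, 1}.
(d) Putting this together gives p. Check: (0, -1, 0) on the y-axis lies on the surface, and p(0, -1, 0) = 0. ✓

x^4 + 2*x^2*y^2 + y^4 - x^2 - y^2 + 3*z^2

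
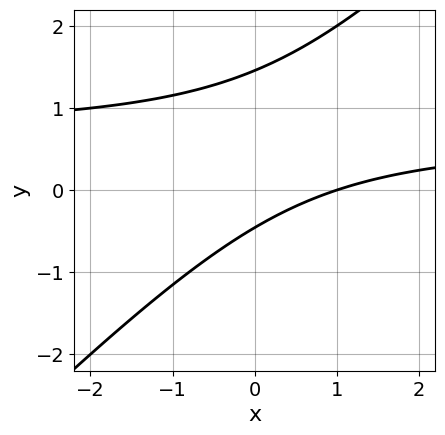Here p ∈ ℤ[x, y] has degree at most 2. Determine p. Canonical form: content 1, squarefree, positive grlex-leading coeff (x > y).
(a) deg p = 2.
(b) Against the integer gridlines: one x-axis crossing is at x = 1.
(c) Putting this together gives p.

3*x*y - 3*y^2 - 2*x + 3*y + 2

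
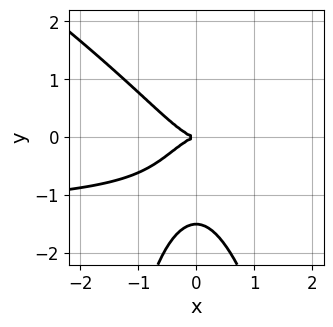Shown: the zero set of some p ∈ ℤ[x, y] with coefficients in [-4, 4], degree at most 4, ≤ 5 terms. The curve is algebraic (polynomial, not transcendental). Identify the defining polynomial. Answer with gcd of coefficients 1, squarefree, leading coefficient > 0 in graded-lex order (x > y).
(a) The degree is 4 — no degree-3 curve has this shape.
(b) Reading off the gridlines: it meets the y-axis at y = 0 (among the integer gridlines); it crosses the x-axis at the gridline x = 0.
(c) Matching integer coefficients to the picture gives p.

2*x^3*y + 3*x^2*y^2 + 3*x^3 + 2*y^3 + 3*y^2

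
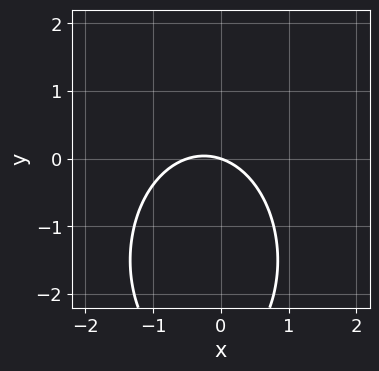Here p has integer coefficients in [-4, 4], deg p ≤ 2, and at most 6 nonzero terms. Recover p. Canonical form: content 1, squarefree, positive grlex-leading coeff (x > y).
1. The degree is 2 — a generic line meets the curve in up to 2 points.
2. From the visible intercepts: it crosses the y-axis at the gridline y = 0; it crosses the x-axis at the gridline x = 0.
3. These observations pin down the coefficients.

2*x^2 + y^2 + x + 3*y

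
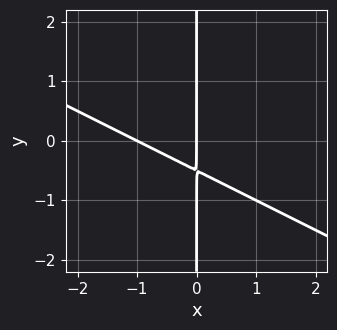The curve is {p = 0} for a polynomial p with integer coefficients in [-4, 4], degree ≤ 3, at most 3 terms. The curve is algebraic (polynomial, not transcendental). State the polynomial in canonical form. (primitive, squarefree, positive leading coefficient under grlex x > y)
First, deg p = 2. No degree-1 curve has this shape.
Then, checking where it meets the axes: among the integer gridlines, it crosses the x-axis at x ∈ {-1, 0}; the visible y-axis segment lies entirely on the curve.
Finally, assembling these constraints gives the stated polynomial.

x^2 + 2*x*y + x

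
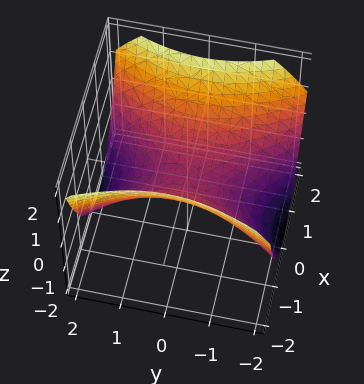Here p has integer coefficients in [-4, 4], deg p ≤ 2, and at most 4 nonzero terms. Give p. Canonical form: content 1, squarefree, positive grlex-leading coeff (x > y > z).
2*x^2 - y^2 - 3*z

(a) deg p = 2. A hyperbolic paraboloid; a quadric.
(b) Symmetries: it's symmetric under y → −y, forcing even powers of y; it's symmetric under x → −x, forcing even powers of x.
(c) Checking where it meets the axes: it crosses the z-axis at the gridline z = 0; it crosses the x-axis at the gridline x = 0; it meets the y-axis at y = 0 (among the integer gridlines).
(d) Assembling these constraints gives the stated polynomial.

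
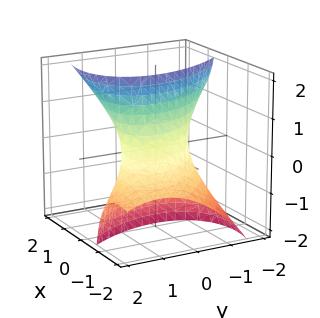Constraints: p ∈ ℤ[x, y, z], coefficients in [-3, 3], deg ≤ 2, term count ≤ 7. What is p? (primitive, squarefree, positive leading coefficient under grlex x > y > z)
x^2 + x*y - 2*x*z + y^2 - 1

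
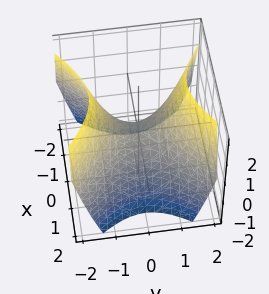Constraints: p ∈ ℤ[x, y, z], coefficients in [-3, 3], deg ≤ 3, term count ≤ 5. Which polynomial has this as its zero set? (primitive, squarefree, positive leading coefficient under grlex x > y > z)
(a) Degree: a hyperbolic paraboloid; a quadric, so deg p = 2.
(b) Symmetries: mirror symmetry x ↦ −x ⇒ only even powers of x; the y ↦ −y reflection is a symmetry, so y appears only in even powers.
(c) Observable constraints: it meets the y-axis at y = 0 (among the integer gridlines); one x-axis crossing is at x = 0; it meets the z-axis at z = 0 (among the integer gridlines).
(d) Together with the visible shape, these determine p as stated.

x^2 - y^2 + z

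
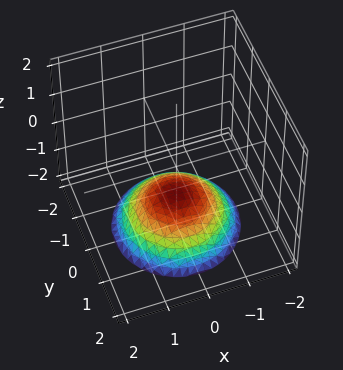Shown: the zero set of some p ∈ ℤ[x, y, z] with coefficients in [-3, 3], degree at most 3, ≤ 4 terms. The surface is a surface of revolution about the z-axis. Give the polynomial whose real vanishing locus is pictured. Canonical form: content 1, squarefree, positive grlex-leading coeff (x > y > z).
1. Degree: the shape is more complex than any degree-1 surface, so deg p = 2.
2. By symmetry, the z-axis is an axis of rotation, so x and y enter only as x² + y².
3. Observable constraints: the surface avoids every integer y-axis point in the box; no x-intercept at any integer in the box.
4. Putting this together gives p. Check: (0, 0, -1) on the z-axis lies on the surface, and p(0, 0, -1) = 0. ✓

x^2 + y^2 + 2*z + 2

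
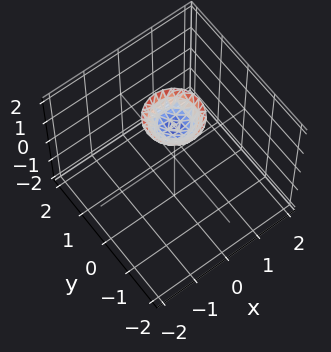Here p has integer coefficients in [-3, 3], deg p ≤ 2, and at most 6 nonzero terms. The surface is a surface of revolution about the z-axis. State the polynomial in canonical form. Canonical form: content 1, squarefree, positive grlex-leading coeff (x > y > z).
2*x^2 + 2*y^2 - 2*z + 3

1. The degree is 2 — a generic line meets the surface in up to 2 points.
2. Symmetries: rotational symmetry about the z-axis ⇒ p depends on x, y only through x² + y².
3. From the visible intercepts: the surface avoids every integer y-axis point in the box; a circular section at z = 2 has radius between 0 and 1; the surface avoids every integer x-axis point in the box.
4. These observations pin down the coefficients.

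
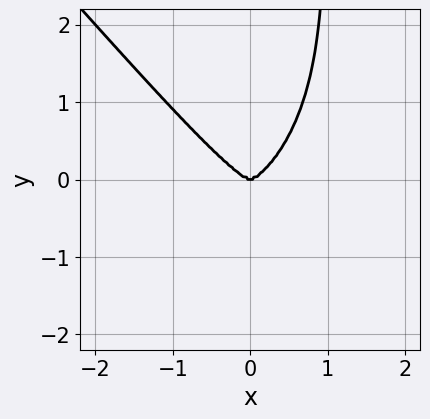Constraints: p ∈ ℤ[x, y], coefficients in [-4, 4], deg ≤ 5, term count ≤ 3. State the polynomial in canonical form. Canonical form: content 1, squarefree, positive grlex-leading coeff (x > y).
(a) deg p = 4.
(b) Checking where it meets the axes: it meets the y-axis at y = 0 (among the integer gridlines); one x-axis crossing is at x = 0.
(c) The integer polynomial consistent with all of this is the stated p.

3*x^4 + 2*x*y^3 - 2*y^3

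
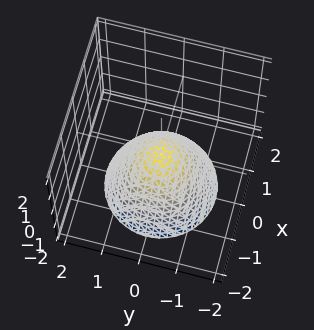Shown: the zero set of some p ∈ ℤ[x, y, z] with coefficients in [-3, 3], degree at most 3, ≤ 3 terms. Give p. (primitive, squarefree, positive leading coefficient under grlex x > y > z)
x^2 + y^2 + z

First, the degree is 2 — a single bowl opening along one axis; a quadric.
Next, symmetry: the z-axis is an axis of rotation, so x and y enter only as x² + y².
Then, from the visible intercepts: a circular section at z = -1 has radius exactly 1; it meets the z-axis at z = 0 (among the integer gridlines); it crosses the x-axis at the gridline x = 0; it meets the y-axis at y = 0 (among the integer gridlines).
Finally, together with the visible shape, these determine p as stated.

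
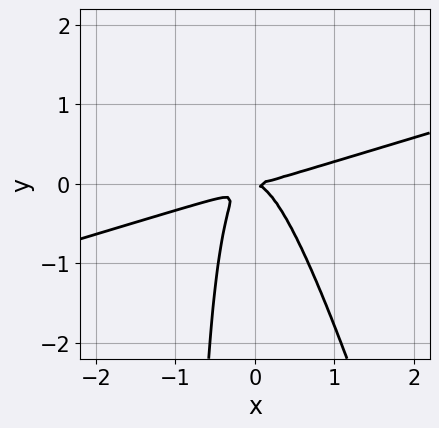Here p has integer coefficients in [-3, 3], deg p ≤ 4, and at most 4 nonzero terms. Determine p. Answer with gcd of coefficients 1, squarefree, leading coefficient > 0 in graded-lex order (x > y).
x^3 - 3*x^2*y - x*y^2 - y^2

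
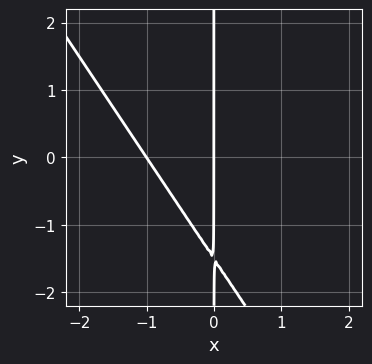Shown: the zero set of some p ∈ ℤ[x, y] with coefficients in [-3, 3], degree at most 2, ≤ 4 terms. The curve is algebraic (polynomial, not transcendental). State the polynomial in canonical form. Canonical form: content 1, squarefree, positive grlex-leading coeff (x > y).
3*x^2 + 2*x*y + 3*x

First, the degree is 2 — the shape is more complex than any degree-1 curve.
Then, observable constraints: the visible y-axis segment lies entirely on the curve; among the integer gridlines, it crosses the x-axis at x ∈ {-1, 0}.
Finally, putting this together gives p.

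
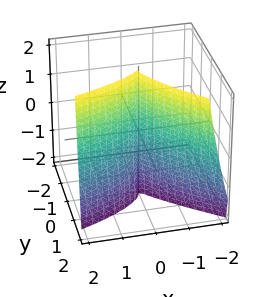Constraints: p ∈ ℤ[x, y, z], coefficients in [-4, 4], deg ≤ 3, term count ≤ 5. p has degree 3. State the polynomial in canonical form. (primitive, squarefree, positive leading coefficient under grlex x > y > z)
2*x*y^2 + x*y*z + 3*y^3 - 3*x^2

(a) The degree is 3 — the shape is more complex than any degree-2 surface.
(b) Against the integer gridlines: the visible z-axis segment lies entirely on the surface; one x-axis crossing is at x = 0.
(c) Solving for integer coefficients yields p as stated.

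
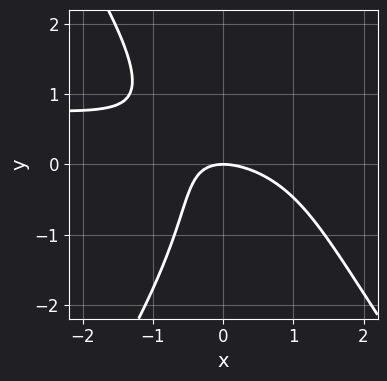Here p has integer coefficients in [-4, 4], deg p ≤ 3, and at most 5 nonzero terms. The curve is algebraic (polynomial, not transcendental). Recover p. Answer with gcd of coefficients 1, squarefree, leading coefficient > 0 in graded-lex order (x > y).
2*x^2*y - y^3 - 2*x^2 - 3*x*y - 3*y

(a) The degree is 3 — a generic line meets the curve in up to 3 points.
(b) From the axis intercepts and sections: it meets the x-axis at x = 0 (among the integer gridlines); it meets the y-axis at y = 0 (among the integer gridlines).
(c) Fitting integer coefficients to these (and the overall shape) gives p.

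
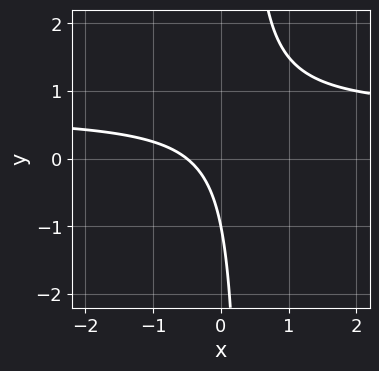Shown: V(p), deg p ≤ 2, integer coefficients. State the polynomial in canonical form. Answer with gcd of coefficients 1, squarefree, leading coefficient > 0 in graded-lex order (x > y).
3*x*y - 2*x - y - 1

First, the degree is 2 — no degree-1 curve has this shape.
Then, from the visible intercepts: one y-axis crossing is at y = -1.
Finally, assembling these constraints gives the stated polynomial.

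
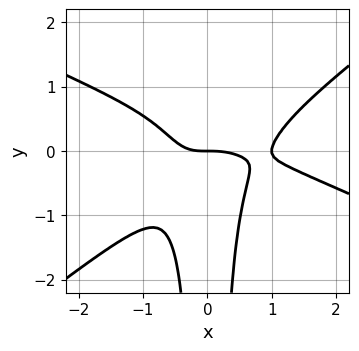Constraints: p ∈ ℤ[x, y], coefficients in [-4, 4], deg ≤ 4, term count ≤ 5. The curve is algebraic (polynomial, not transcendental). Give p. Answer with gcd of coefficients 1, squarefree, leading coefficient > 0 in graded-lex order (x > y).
The degree is 4 — the shape is more complex than any degree-3 curve.
From the axis intercepts and sections: one y-axis crossing is at y = 0; the x-axis gridline crossings are at x ∈ {0, 1}.
The integer polynomial consistent with all of this is the stated p.

x^4 + x^3*y - 3*x^2*y^2 - x^3 - y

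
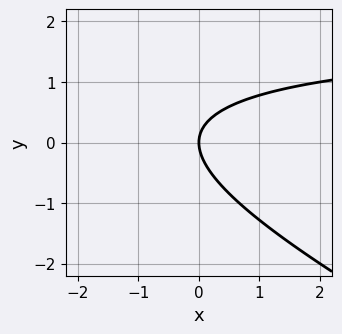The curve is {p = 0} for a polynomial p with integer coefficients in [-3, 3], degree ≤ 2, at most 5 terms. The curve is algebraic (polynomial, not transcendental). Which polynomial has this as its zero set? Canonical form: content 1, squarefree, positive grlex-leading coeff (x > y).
First, the degree is 2 — no degree-1 curve has this shape.
Next, from the visible intercepts: one y-axis crossing is at y = 0; it crosses the x-axis at the gridline x = 0.
Finally, these observations pin down the coefficients.

x*y + 2*y^2 - 2*x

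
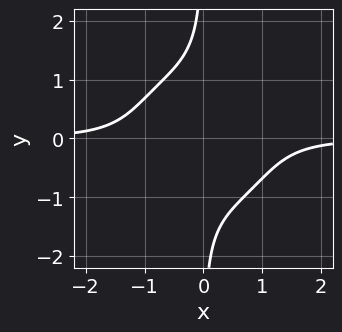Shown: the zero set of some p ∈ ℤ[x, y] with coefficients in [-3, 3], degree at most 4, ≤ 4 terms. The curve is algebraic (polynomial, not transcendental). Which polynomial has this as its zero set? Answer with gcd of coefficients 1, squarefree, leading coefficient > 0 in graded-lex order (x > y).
x^3*y + x*y^3 + 1

First, the degree is 4 — no degree-3 curve has this shape.
Next, reading off the gridlines: it misses every integer gridline on the y-axis; no x-intercept at any integer in the box.
Finally, these observations pin down the coefficients.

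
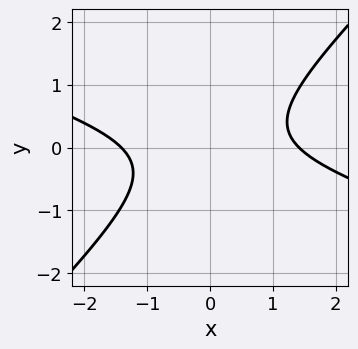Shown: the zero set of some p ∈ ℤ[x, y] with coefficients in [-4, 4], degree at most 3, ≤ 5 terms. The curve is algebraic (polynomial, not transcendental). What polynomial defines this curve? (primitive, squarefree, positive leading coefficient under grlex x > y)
x^2 + 2*x*y - 3*y^2 - 2

1. The degree is 2 — the shape is more complex than any degree-1 curve.
2. Reading off the gridlines: no y-intercept at any integer in the box.
3. The integer polynomial consistent with all of this is the stated p.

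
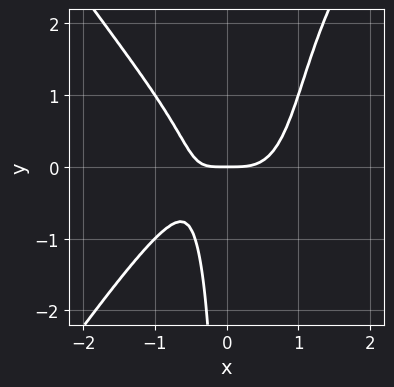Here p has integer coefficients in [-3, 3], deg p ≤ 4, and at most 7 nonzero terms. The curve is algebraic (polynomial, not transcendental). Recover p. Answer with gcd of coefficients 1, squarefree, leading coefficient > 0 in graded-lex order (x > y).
(a) The degree is 4 — a generic line meets the curve in up to 4 points.
(b) From the axis intercepts and sections: it meets the x-axis at x = 0 (among the integer gridlines); it meets the y-axis at y = 0 (among the integer gridlines).
(c) Matching integer coefficients to the picture gives p.

2*x^4 - x^2*y^2 + x*y^2 - x*y - y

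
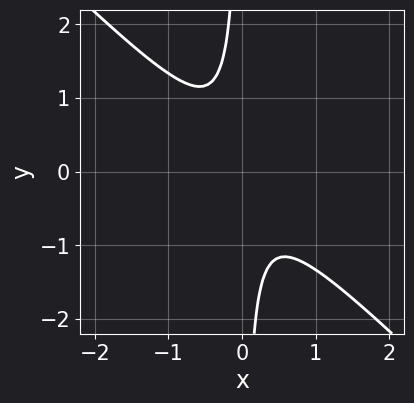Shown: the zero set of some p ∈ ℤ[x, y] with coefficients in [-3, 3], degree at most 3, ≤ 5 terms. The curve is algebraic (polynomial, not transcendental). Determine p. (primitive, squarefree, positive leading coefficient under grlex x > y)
1. deg p = 2. The shape is more complex than any degree-1 curve.
2. Observable constraints: it misses every integer gridline on the y-axis; no x-intercept at any integer in the box.
3. These observations pin down the coefficients.

3*x^2 + 3*x*y + 1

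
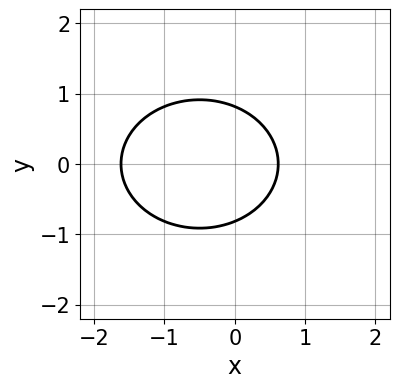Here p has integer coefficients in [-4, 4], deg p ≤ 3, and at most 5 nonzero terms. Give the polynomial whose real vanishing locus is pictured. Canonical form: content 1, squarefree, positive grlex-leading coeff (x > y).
1. The degree is 2 — the shape is more complex than any degree-1 curve.
2. Symmetries: mirror symmetry y ↦ −y ⇒ only even powers of y.
3. Assembling these constraints gives the stated polynomial.

2*x^2 + 3*y^2 + 2*x - 2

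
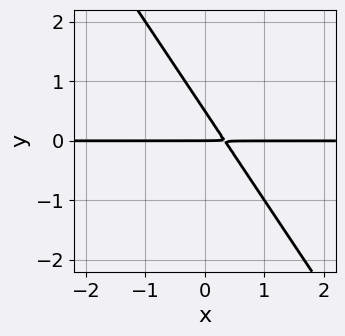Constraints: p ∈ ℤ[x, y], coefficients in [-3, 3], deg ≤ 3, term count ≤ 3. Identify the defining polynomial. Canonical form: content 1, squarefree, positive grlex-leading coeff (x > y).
3*x*y + 2*y^2 - y

First, deg p = 2. No degree-1 curve has this shape.
Then, against the integer gridlines: one y-axis crossing is at y = 0; the visible x-axis segment lies entirely on the curve.
Finally, together with the visible shape, these determine p as stated.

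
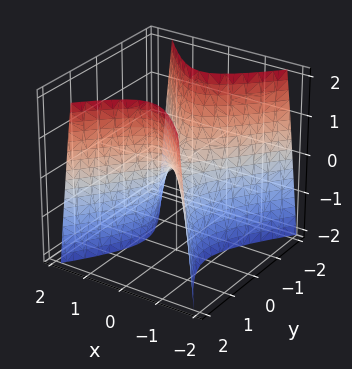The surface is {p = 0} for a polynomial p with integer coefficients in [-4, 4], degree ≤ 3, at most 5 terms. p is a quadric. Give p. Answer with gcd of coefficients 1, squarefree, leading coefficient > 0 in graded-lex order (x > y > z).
3*x^2 - 2*y^2 + z

1. Degree: a saddle surface; a quadric, so deg p = 2.
2. Symmetries: the x ↦ −x reflection is a symmetry, so x appears only in even powers; the y ↦ −y reflection is a symmetry, so y appears only in even powers.
3. Against the integer gridlines: it crosses the y-axis at the gridline y = 0; one z-axis crossing is at z = 0.
4. Assembling these constraints gives the stated polynomial.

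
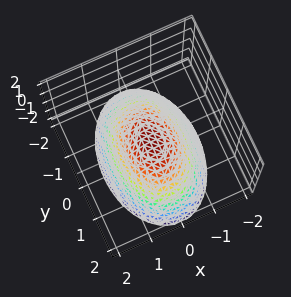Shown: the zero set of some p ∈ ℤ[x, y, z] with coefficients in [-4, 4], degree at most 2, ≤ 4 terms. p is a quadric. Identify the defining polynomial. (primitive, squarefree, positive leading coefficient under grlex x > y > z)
2*x^2 + y^2 + 2*z

Degree: a single bowl opening along one axis; a quadric, so deg p = 2.
Symmetries: it's symmetric under y → −y, forcing even powers of y; mirror symmetry x ↦ −x ⇒ only even powers of x.
Reading off the gridlines: it crosses the y-axis at the gridline y = 0; it crosses the x-axis at the gridline x = 0.
Putting this together gives p.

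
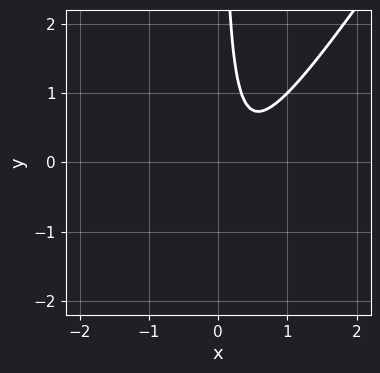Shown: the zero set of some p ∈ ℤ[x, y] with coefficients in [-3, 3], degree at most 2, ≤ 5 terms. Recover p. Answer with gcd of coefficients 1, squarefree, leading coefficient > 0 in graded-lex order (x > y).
3*x^2 - 2*x*y - 2*x + 1

1. The degree is 2 — a generic line meets the curve in up to 2 points.
2. Checking where it meets the axes: it misses every integer gridline on the x-axis; the curve avoids every integer y-axis point in the box.
3. Fitting integer coefficients to these (and the overall shape) gives p.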